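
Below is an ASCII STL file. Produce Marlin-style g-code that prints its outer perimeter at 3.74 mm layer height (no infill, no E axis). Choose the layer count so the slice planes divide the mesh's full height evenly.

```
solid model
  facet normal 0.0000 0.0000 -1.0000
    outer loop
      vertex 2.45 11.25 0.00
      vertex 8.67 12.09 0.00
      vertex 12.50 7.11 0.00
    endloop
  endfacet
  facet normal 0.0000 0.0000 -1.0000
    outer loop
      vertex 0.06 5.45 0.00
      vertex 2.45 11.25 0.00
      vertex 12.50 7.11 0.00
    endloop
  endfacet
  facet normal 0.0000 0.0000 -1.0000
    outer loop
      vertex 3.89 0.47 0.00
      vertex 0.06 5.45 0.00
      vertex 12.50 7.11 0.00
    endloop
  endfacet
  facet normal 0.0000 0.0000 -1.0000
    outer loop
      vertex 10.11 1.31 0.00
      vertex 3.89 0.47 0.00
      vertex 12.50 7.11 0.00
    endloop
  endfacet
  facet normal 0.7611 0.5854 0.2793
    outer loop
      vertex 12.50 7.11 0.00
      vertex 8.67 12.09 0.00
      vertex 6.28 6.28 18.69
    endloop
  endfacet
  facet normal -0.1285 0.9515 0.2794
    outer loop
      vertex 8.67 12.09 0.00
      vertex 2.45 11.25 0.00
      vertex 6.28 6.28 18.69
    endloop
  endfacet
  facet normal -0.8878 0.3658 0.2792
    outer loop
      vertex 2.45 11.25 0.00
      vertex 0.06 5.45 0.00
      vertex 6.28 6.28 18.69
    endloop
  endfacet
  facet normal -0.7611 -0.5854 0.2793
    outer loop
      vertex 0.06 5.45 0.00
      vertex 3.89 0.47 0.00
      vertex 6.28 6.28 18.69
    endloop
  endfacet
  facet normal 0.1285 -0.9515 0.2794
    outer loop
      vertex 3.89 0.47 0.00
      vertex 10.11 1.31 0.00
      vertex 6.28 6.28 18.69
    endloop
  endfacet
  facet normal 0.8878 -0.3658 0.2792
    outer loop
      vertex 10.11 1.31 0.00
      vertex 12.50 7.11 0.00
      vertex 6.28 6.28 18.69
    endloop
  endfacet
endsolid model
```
; perimeter-only toolpath
G21 ; units = mm
G90 ; absolute positioning
G28 ; home
; layer 1
G0 Z3.74
G0 X11.26 Y6.94
G1 X8.19 Y10.93
G1 X3.22 Y10.26
G1 X1.30 Y5.62
G1 X4.37 Y1.63
G1 X9.34 Y2.30
G1 X11.26 Y6.94
; layer 2
G0 Z7.48
G0 X10.01 Y6.78
G1 X7.71 Y9.77
G1 X3.98 Y9.26
G1 X2.55 Y5.78
G1 X4.85 Y2.79
G1 X8.58 Y3.30
G1 X10.01 Y6.78
; layer 3
G0 Z11.21
G0 X8.77 Y6.61
G1 X7.24 Y8.60
G1 X4.75 Y8.27
G1 X3.79 Y5.95
G1 X5.32 Y3.96
G1 X7.81 Y4.29
G1 X8.77 Y6.61
; layer 4
G0 Z14.95
G0 X7.52 Y6.45
G1 X6.76 Y7.44
G1 X5.51 Y7.27
G1 X5.04 Y6.11
G1 X5.80 Y5.12
G1 X7.05 Y5.29
G1 X7.52 Y6.45
M2 ; end

The solid is a regular 6-sided pyramid, base circumscribed radius ≈ 6.28 mm, apex at z ≈ 18.7 mm. Slicing at Δz = 3.74 mm — 5 equal slices spanning the solid's height, so layer i sits at z = i·h/5 — gives 4 non-empty perimeters. Each is a 6-segment closed polygon; G0 lifts to the layer z and rapids to the start vertex, then G1 traces the edges. The cross-section shrinks linearly with z (the slice at the apex is degenerate and omitted).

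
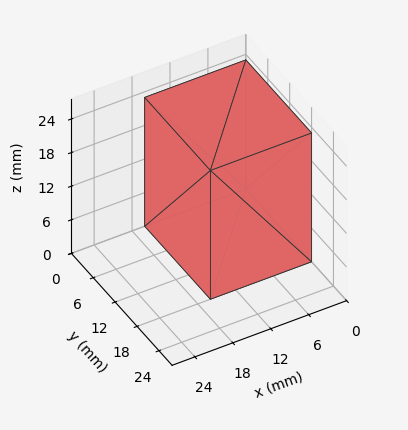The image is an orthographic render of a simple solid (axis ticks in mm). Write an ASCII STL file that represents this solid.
Reading the render: the shape is a rectangular box, roughly 16 × 18 mm footprint and 23 mm tall (dimensions read to the nearest mm from the axis ticks). For the STL, each face is triangulated and given an outward normal.

solid part
  facet normal 0.0000 0.0000 -1.0000
    outer loop
      vertex 16.000 18.000 0.000
      vertex 16.000 0.000 0.000
      vertex 0.000 0.000 0.000
    endloop
  endfacet
  facet normal 0.0000 0.0000 -1.0000
    outer loop
      vertex 0.000 18.000 0.000
      vertex 16.000 18.000 0.000
      vertex 0.000 0.000 0.000
    endloop
  endfacet
  facet normal 0.0000 0.0000 1.0000
    outer loop
      vertex 0.000 0.000 23.000
      vertex 16.000 0.000 23.000
      vertex 16.000 18.000 23.000
    endloop
  endfacet
  facet normal 0.0000 0.0000 1.0000
    outer loop
      vertex 0.000 0.000 23.000
      vertex 16.000 18.000 23.000
      vertex 0.000 18.000 23.000
    endloop
  endfacet
  facet normal 0.0000 -1.0000 0.0000
    outer loop
      vertex 0.000 0.000 0.000
      vertex 16.000 0.000 0.000
      vertex 16.000 0.000 23.000
    endloop
  endfacet
  facet normal 0.0000 -1.0000 0.0000
    outer loop
      vertex 0.000 0.000 0.000
      vertex 16.000 0.000 23.000
      vertex 0.000 0.000 23.000
    endloop
  endfacet
  facet normal 0.0000 1.0000 0.0000
    outer loop
      vertex 16.000 18.000 23.000
      vertex 16.000 18.000 0.000
      vertex 0.000 18.000 0.000
    endloop
  endfacet
  facet normal 0.0000 1.0000 0.0000
    outer loop
      vertex 0.000 18.000 23.000
      vertex 16.000 18.000 23.000
      vertex 0.000 18.000 0.000
    endloop
  endfacet
  facet normal -1.0000 0.0000 0.0000
    outer loop
      vertex 0.000 18.000 23.000
      vertex 0.000 18.000 0.000
      vertex 0.000 0.000 0.000
    endloop
  endfacet
  facet normal -1.0000 0.0000 0.0000
    outer loop
      vertex 0.000 0.000 23.000
      vertex 0.000 18.000 23.000
      vertex 0.000 0.000 0.000
    endloop
  endfacet
  facet normal 1.0000 0.0000 0.0000
    outer loop
      vertex 16.000 0.000 0.000
      vertex 16.000 18.000 0.000
      vertex 16.000 18.000 23.000
    endloop
  endfacet
  facet normal 1.0000 0.0000 0.0000
    outer loop
      vertex 16.000 0.000 0.000
      vertex 16.000 18.000 23.000
      vertex 16.000 0.000 23.000
    endloop
  endfacet
endsolid part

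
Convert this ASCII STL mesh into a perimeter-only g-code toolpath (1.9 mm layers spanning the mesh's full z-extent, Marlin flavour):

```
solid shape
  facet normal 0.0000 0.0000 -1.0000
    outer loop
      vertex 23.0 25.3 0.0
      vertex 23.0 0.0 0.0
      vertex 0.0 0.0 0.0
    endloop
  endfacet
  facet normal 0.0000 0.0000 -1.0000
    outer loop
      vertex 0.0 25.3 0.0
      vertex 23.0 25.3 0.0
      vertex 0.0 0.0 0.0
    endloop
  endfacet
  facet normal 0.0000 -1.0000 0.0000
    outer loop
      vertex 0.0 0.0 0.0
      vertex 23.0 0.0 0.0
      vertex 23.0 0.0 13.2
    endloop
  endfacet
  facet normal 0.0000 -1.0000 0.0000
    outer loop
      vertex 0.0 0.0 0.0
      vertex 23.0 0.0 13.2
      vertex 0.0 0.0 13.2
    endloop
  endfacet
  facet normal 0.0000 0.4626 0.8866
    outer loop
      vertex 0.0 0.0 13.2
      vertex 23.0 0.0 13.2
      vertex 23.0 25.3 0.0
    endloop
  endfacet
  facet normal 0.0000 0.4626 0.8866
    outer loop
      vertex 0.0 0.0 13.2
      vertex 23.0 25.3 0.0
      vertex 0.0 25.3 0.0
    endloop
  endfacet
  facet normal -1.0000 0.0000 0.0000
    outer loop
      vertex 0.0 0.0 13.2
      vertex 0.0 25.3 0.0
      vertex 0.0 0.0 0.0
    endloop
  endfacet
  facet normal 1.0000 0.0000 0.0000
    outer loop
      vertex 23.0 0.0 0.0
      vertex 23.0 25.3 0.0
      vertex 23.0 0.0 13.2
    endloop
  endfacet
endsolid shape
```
; perimeter-only toolpath
G21 ; units = mm
G90 ; absolute positioning
G28 ; home
; layer 1
G0 Z1.9
G0 X0.0 Y0.0
G1 X23.0 Y0.0
G1 X23.0 Y21.7
G1 X0.0 Y21.7
G1 X0.0 Y0.0
; layer 2
G0 Z3.8
G0 X0.0 Y0.0
G1 X23.0 Y0.0
G1 X23.0 Y18.1
G1 X0.0 Y18.1
G1 X0.0 Y0.0
; layer 3
G0 Z5.7
G0 X0.0 Y0.0
G1 X23.0 Y0.0
G1 X23.0 Y14.5
G1 X0.0 Y14.5
G1 X0.0 Y0.0
; layer 4
G0 Z7.5
G0 X0.0 Y0.0
G1 X23.0 Y0.0
G1 X23.0 Y10.8
G1 X0.0 Y10.8
G1 X0.0 Y0.0
; layer 5
G0 Z9.4
G0 X0.0 Y0.0
G1 X23.0 Y0.0
G1 X23.0 Y7.2
G1 X0.0 Y7.2
G1 X0.0 Y0.0
; layer 6
G0 Z11.3
G0 X0.0 Y0.0
G1 X23.0 Y0.0
G1 X23.0 Y3.6
G1 X0.0 Y3.6
G1 X0.0 Y0.0
M2 ; end

The solid is a wedge (ramp): 23 × 25.3 mm base, rising to 13.2 mm along the y=0 edge and sloping linearly to z=0 at y=25.3. Slicing at Δz = 1.9 mm — 7 equal slices spanning the solid's height, so layer i sits at z = i·h/7 — gives 6 non-empty perimeters. Each is a 4-segment closed polygon; G0 lifts to the layer z and rapids to the start vertex, then G1 traces the edges. The cross-section shrinks linearly with z (the slice at the apex is degenerate and omitted).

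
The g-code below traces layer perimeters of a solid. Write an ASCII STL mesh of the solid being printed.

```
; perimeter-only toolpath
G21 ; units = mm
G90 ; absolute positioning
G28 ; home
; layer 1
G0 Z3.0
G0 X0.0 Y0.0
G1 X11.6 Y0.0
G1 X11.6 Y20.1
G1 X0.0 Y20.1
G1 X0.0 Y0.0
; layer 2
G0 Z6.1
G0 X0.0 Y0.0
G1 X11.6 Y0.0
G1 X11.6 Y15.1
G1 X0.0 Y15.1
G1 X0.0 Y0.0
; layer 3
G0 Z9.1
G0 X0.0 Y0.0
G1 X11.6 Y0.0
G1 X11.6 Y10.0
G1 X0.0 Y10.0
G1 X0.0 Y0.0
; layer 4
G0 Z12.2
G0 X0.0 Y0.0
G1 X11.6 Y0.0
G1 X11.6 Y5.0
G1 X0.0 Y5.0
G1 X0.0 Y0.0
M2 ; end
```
solid part
  facet normal 0.0000 0.0000 -1.0000
    outer loop
      vertex 11.6 25.1 0.0
      vertex 11.6 0.0 0.0
      vertex 0.0 0.0 0.0
    endloop
  endfacet
  facet normal 0.0000 0.0000 -1.0000
    outer loop
      vertex 0.0 25.1 0.0
      vertex 11.6 25.1 0.0
      vertex 0.0 0.0 0.0
    endloop
  endfacet
  facet normal 0.0000 -1.0000 0.0000
    outer loop
      vertex 0.0 0.0 0.0
      vertex 11.6 0.0 0.0
      vertex 11.6 0.0 15.2
    endloop
  endfacet
  facet normal 0.0000 -1.0000 0.0000
    outer loop
      vertex 0.0 0.0 0.0
      vertex 11.6 0.0 15.2
      vertex 0.0 0.0 15.2
    endloop
  endfacet
  facet normal 0.0000 0.5180 0.8554
    outer loop
      vertex 0.0 0.0 15.2
      vertex 11.6 0.0 15.2
      vertex 11.6 25.1 0.0
    endloop
  endfacet
  facet normal 0.0000 0.5180 0.8554
    outer loop
      vertex 0.0 0.0 15.2
      vertex 11.6 25.1 0.0
      vertex 0.0 25.1 0.0
    endloop
  endfacet
  facet normal -1.0000 0.0000 0.0000
    outer loop
      vertex 0.0 0.0 15.2
      vertex 0.0 25.1 0.0
      vertex 0.0 0.0 0.0
    endloop
  endfacet
  facet normal 1.0000 0.0000 0.0000
    outer loop
      vertex 11.6 0.0 0.0
      vertex 11.6 25.1 0.0
      vertex 11.6 0.0 15.2
    endloop
  endfacet
endsolid part

The G0 Z moves step by Δz≈3.0 mm. The G1 loops shrink linearly with z, so the solid tapers from its base footprint up to z≈15.2. Closing with a flat bottom cap and the tapered top and triangulating gives 8 facets — a wedge (ramp): 11.6 × 25.1 mm base, rising to 15.2 mm along the y=0 edge and sloping linearly to z=0 at y=25.1.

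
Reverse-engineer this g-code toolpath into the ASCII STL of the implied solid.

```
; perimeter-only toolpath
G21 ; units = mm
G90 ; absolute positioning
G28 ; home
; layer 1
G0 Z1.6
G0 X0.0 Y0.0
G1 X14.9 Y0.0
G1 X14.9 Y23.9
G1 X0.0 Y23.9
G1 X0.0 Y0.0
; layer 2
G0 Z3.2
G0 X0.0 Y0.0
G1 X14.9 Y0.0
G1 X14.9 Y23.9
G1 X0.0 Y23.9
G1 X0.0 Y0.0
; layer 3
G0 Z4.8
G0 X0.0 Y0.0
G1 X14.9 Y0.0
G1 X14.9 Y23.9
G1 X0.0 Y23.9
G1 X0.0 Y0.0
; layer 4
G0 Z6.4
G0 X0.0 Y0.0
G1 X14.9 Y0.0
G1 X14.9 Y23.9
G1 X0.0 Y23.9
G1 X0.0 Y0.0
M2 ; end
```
solid part
  facet normal 0.0000 0.0000 -1.0000
    outer loop
      vertex 14.9 23.9 0.0
      vertex 14.9 0.0 0.0
      vertex 0.0 0.0 0.0
    endloop
  endfacet
  facet normal 0.0000 0.0000 -1.0000
    outer loop
      vertex 0.0 23.9 0.0
      vertex 14.9 23.9 0.0
      vertex 0.0 0.0 0.0
    endloop
  endfacet
  facet normal 0.0000 0.0000 1.0000
    outer loop
      vertex 0.0 0.0 6.4
      vertex 14.9 0.0 6.4
      vertex 14.9 23.9 6.4
    endloop
  endfacet
  facet normal 0.0000 0.0000 1.0000
    outer loop
      vertex 0.0 0.0 6.4
      vertex 14.9 23.9 6.4
      vertex 0.0 23.9 6.4
    endloop
  endfacet
  facet normal 0.0000 -1.0000 0.0000
    outer loop
      vertex 0.0 0.0 0.0
      vertex 14.9 0.0 0.0
      vertex 14.9 0.0 6.4
    endloop
  endfacet
  facet normal 0.0000 -1.0000 0.0000
    outer loop
      vertex 0.0 0.0 0.0
      vertex 14.9 0.0 6.4
      vertex 0.0 0.0 6.4
    endloop
  endfacet
  facet normal 0.0000 1.0000 0.0000
    outer loop
      vertex 14.9 23.9 6.4
      vertex 14.9 23.9 0.0
      vertex 0.0 23.9 0.0
    endloop
  endfacet
  facet normal 0.0000 1.0000 0.0000
    outer loop
      vertex 0.0 23.9 6.4
      vertex 14.9 23.9 6.4
      vertex 0.0 23.9 0.0
    endloop
  endfacet
  facet normal -1.0000 0.0000 0.0000
    outer loop
      vertex 0.0 23.9 6.4
      vertex 0.0 23.9 0.0
      vertex 0.0 0.0 0.0
    endloop
  endfacet
  facet normal -1.0000 0.0000 0.0000
    outer loop
      vertex 0.0 0.0 6.4
      vertex 0.0 23.9 6.4
      vertex 0.0 0.0 0.0
    endloop
  endfacet
  facet normal 1.0000 0.0000 0.0000
    outer loop
      vertex 14.9 0.0 0.0
      vertex 14.9 23.9 0.0
      vertex 14.9 23.9 6.4
    endloop
  endfacet
  facet normal 1.0000 0.0000 0.0000
    outer loop
      vertex 14.9 0.0 0.0
      vertex 14.9 23.9 6.4
      vertex 14.9 0.0 6.4
    endloop
  endfacet
endsolid part

The G0 Z moves step by Δz≈1.6 mm. Every layer's G1 loop is the same polygon, so the solid is a straight extrusion of it from z=0 to z≈6.4. Closing with flat bottom and top caps and triangulating gives 12 facets — a rectangular box, roughly 14.9 × 23.9 mm footprint and 6.4 mm tall.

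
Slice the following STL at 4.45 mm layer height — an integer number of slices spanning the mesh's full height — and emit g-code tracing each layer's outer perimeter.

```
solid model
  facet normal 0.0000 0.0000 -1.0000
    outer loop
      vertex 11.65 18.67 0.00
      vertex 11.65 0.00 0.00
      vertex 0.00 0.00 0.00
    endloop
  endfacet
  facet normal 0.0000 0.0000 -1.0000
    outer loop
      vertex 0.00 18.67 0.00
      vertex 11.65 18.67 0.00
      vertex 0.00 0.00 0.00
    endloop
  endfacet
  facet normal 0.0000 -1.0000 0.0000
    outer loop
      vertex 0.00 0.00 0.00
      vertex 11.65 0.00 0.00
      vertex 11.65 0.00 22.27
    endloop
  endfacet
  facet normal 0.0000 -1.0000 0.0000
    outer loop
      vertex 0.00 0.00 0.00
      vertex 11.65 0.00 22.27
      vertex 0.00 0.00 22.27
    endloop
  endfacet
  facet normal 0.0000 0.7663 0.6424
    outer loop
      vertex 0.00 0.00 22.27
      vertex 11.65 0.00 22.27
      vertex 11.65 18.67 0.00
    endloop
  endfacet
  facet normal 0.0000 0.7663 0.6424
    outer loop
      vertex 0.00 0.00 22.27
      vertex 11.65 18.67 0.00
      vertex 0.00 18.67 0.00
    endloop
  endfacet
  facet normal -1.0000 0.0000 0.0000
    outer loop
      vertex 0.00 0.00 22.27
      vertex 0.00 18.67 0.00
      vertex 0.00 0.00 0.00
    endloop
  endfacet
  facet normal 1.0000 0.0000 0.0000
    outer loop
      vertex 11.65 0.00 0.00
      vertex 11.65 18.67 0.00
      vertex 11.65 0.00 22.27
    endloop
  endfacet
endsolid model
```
; perimeter-only toolpath
G21 ; units = mm
G90 ; absolute positioning
G28 ; home
; layer 1
G0 Z4.45
G0 X0.00 Y0.00
G1 X11.65 Y0.00
G1 X11.65 Y14.94
G1 X0.00 Y14.94
G1 X0.00 Y0.00
; layer 2
G0 Z8.91
G0 X0.00 Y0.00
G1 X11.65 Y0.00
G1 X11.65 Y11.20
G1 X0.00 Y11.20
G1 X0.00 Y0.00
; layer 3
G0 Z13.36
G0 X0.00 Y0.00
G1 X11.65 Y0.00
G1 X11.65 Y7.47
G1 X0.00 Y7.47
G1 X0.00 Y0.00
; layer 4
G0 Z17.82
G0 X0.00 Y0.00
G1 X11.65 Y0.00
G1 X11.65 Y3.73
G1 X0.00 Y3.73
G1 X0.00 Y0.00
M2 ; end

The solid is a wedge (ramp): 11.7 × 18.7 mm base, rising to 22.3 mm along the y=0 edge and sloping linearly to z=0 at y=18.7. Slicing at Δz = 4.45 mm — 5 equal slices spanning the solid's height, so layer i sits at z = i·h/5 — gives 4 non-empty perimeters. Each is a 4-segment closed polygon; G0 lifts to the layer z and rapids to the start vertex, then G1 traces the edges. The cross-section shrinks linearly with z (the slice at the apex is degenerate and omitted).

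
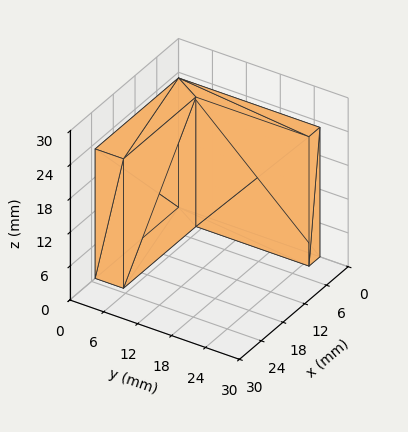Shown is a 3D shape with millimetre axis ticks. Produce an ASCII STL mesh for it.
Reading the render: the shape is an L-shaped prism: outer 23 × 25 mm, arm thicknesses ≈ 5 mm (horizontal) and 3 mm (vertical), extruded 23 mm in z (dimensions read to the nearest mm from the axis ticks). For the STL, each face is triangulated and given an outward normal.

solid part
  facet normal 0.0000 0.0000 -1.0000
    outer loop
      vertex 23.00 5.00 0.00
      vertex 23.00 0.00 0.00
      vertex 0.00 0.00 0.00
    endloop
  endfacet
  facet normal 0.0000 0.0000 -1.0000
    outer loop
      vertex 3.00 5.00 0.00
      vertex 23.00 5.00 0.00
      vertex 0.00 0.00 0.00
    endloop
  endfacet
  facet normal 0.0000 0.0000 -1.0000
    outer loop
      vertex 3.00 25.00 0.00
      vertex 3.00 5.00 0.00
      vertex 0.00 0.00 0.00
    endloop
  endfacet
  facet normal 0.0000 0.0000 -1.0000
    outer loop
      vertex 0.00 25.00 0.00
      vertex 3.00 25.00 0.00
      vertex 0.00 0.00 0.00
    endloop
  endfacet
  facet normal 0.0000 0.0000 1.0000
    outer loop
      vertex 0.00 0.00 23.00
      vertex 23.00 0.00 23.00
      vertex 23.00 5.00 23.00
    endloop
  endfacet
  facet normal 0.0000 0.0000 1.0000
    outer loop
      vertex 0.00 0.00 23.00
      vertex 23.00 5.00 23.00
      vertex 3.00 5.00 23.00
    endloop
  endfacet
  facet normal 0.0000 0.0000 1.0000
    outer loop
      vertex 0.00 0.00 23.00
      vertex 3.00 5.00 23.00
      vertex 3.00 25.00 23.00
    endloop
  endfacet
  facet normal 0.0000 0.0000 1.0000
    outer loop
      vertex 0.00 0.00 23.00
      vertex 3.00 25.00 23.00
      vertex 0.00 25.00 23.00
    endloop
  endfacet
  facet normal 0.0000 -1.0000 0.0000
    outer loop
      vertex 0.00 0.00 0.00
      vertex 23.00 0.00 0.00
      vertex 23.00 0.00 23.00
    endloop
  endfacet
  facet normal 0.0000 -1.0000 0.0000
    outer loop
      vertex 0.00 0.00 0.00
      vertex 23.00 0.00 23.00
      vertex 0.00 0.00 23.00
    endloop
  endfacet
  facet normal 1.0000 0.0000 0.0000
    outer loop
      vertex 23.00 0.00 0.00
      vertex 23.00 5.00 0.00
      vertex 23.00 5.00 23.00
    endloop
  endfacet
  facet normal 1.0000 0.0000 0.0000
    outer loop
      vertex 23.00 0.00 0.00
      vertex 23.00 5.00 23.00
      vertex 23.00 0.00 23.00
    endloop
  endfacet
  facet normal 0.0000 1.0000 0.0000
    outer loop
      vertex 23.00 5.00 0.00
      vertex 3.00 5.00 0.00
      vertex 3.00 5.00 23.00
    endloop
  endfacet
  facet normal 0.0000 1.0000 0.0000
    outer loop
      vertex 23.00 5.00 0.00
      vertex 3.00 5.00 23.00
      vertex 23.00 5.00 23.00
    endloop
  endfacet
  facet normal 1.0000 0.0000 0.0000
    outer loop
      vertex 3.00 5.00 0.00
      vertex 3.00 25.00 0.00
      vertex 3.00 25.00 23.00
    endloop
  endfacet
  facet normal 1.0000 0.0000 0.0000
    outer loop
      vertex 3.00 5.00 0.00
      vertex 3.00 25.00 23.00
      vertex 3.00 5.00 23.00
    endloop
  endfacet
  facet normal 0.0000 1.0000 0.0000
    outer loop
      vertex 3.00 25.00 0.00
      vertex 0.00 25.00 0.00
      vertex 0.00 25.00 23.00
    endloop
  endfacet
  facet normal 0.0000 1.0000 0.0000
    outer loop
      vertex 3.00 25.00 0.00
      vertex 0.00 25.00 23.00
      vertex 3.00 25.00 23.00
    endloop
  endfacet
  facet normal -1.0000 0.0000 0.0000
    outer loop
      vertex 0.00 25.00 0.00
      vertex 0.00 0.00 0.00
      vertex 0.00 0.00 23.00
    endloop
  endfacet
  facet normal -1.0000 0.0000 0.0000
    outer loop
      vertex 0.00 25.00 0.00
      vertex 0.00 0.00 23.00
      vertex 0.00 25.00 23.00
    endloop
  endfacet
endsolid part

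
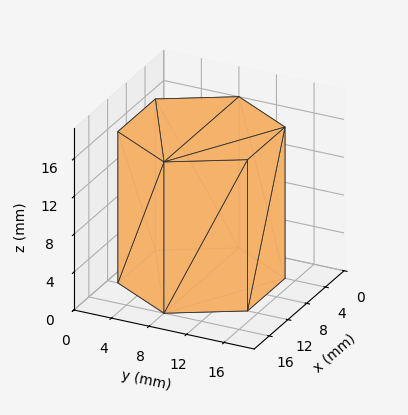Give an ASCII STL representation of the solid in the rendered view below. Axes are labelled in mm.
Reading the render: the shape is a regular 6-sided prism (a cylinder approximated with 6 flat sides), circumscribed radius ≈ 8 mm, height ≈ 16 mm (dimensions read to the nearest mm from the axis ticks). For the STL, each face is triangulated and given an outward normal.

solid part
  facet normal 0.0000 0.0000 -1.0000
    outer loop
      vertex 4.0 14.9 0.0
      vertex 12.0 14.9 0.0
      vertex 16.0 8.0 0.0
    endloop
  endfacet
  facet normal 0.0000 0.0000 -1.0000
    outer loop
      vertex 0.0 8.0 0.0
      vertex 4.0 14.9 0.0
      vertex 16.0 8.0 0.0
    endloop
  endfacet
  facet normal 0.0000 0.0000 -1.0000
    outer loop
      vertex 4.0 1.1 0.0
      vertex 0.0 8.0 0.0
      vertex 16.0 8.0 0.0
    endloop
  endfacet
  facet normal 0.0000 0.0000 -1.0000
    outer loop
      vertex 12.0 1.1 0.0
      vertex 4.0 1.1 0.0
      vertex 16.0 8.0 0.0
    endloop
  endfacet
  facet normal 0.0000 0.0000 1.0000
    outer loop
      vertex 16.0 8.0 16.0
      vertex 12.0 14.9 16.0
      vertex 4.0 14.9 16.0
    endloop
  endfacet
  facet normal 0.0000 0.0000 1.0000
    outer loop
      vertex 16.0 8.0 16.0
      vertex 4.0 14.9 16.0
      vertex 0.0 8.0 16.0
    endloop
  endfacet
  facet normal 0.0000 0.0000 1.0000
    outer loop
      vertex 16.0 8.0 16.0
      vertex 0.0 8.0 16.0
      vertex 4.0 1.1 16.0
    endloop
  endfacet
  facet normal 0.0000 0.0000 1.0000
    outer loop
      vertex 16.0 8.0 16.0
      vertex 4.0 1.1 16.0
      vertex 12.0 1.1 16.0
    endloop
  endfacet
  facet normal 0.8651 0.5015 0.0000
    outer loop
      vertex 16.0 8.0 0.0
      vertex 12.0 14.9 0.0
      vertex 12.0 14.9 16.0
    endloop
  endfacet
  facet normal 0.8651 0.5015 0.0000
    outer loop
      vertex 16.0 8.0 0.0
      vertex 12.0 14.9 16.0
      vertex 16.0 8.0 16.0
    endloop
  endfacet
  facet normal 0.0000 1.0000 0.0000
    outer loop
      vertex 12.0 14.9 0.0
      vertex 4.0 14.9 0.0
      vertex 4.0 14.9 16.0
    endloop
  endfacet
  facet normal 0.0000 1.0000 0.0000
    outer loop
      vertex 12.0 14.9 0.0
      vertex 4.0 14.9 16.0
      vertex 12.0 14.9 16.0
    endloop
  endfacet
  facet normal -0.8651 0.5015 0.0000
    outer loop
      vertex 4.0 14.9 0.0
      vertex 0.0 8.0 0.0
      vertex 0.0 8.0 16.0
    endloop
  endfacet
  facet normal -0.8651 0.5015 0.0000
    outer loop
      vertex 4.0 14.9 0.0
      vertex 0.0 8.0 16.0
      vertex 4.0 14.9 16.0
    endloop
  endfacet
  facet normal -0.8651 -0.5015 0.0000
    outer loop
      vertex 0.0 8.0 0.0
      vertex 4.0 1.1 0.0
      vertex 4.0 1.1 16.0
    endloop
  endfacet
  facet normal -0.8651 -0.5015 0.0000
    outer loop
      vertex 0.0 8.0 0.0
      vertex 4.0 1.1 16.0
      vertex 0.0 8.0 16.0
    endloop
  endfacet
  facet normal 0.0000 -1.0000 0.0000
    outer loop
      vertex 4.0 1.1 0.0
      vertex 12.0 1.1 0.0
      vertex 12.0 1.1 16.0
    endloop
  endfacet
  facet normal 0.0000 -1.0000 0.0000
    outer loop
      vertex 4.0 1.1 0.0
      vertex 12.0 1.1 16.0
      vertex 4.0 1.1 16.0
    endloop
  endfacet
  facet normal 0.8651 -0.5015 0.0000
    outer loop
      vertex 12.0 1.1 0.0
      vertex 16.0 8.0 0.0
      vertex 16.0 8.0 16.0
    endloop
  endfacet
  facet normal 0.8651 -0.5015 0.0000
    outer loop
      vertex 12.0 1.1 0.0
      vertex 16.0 8.0 16.0
      vertex 12.0 1.1 16.0
    endloop
  endfacet
endsolid part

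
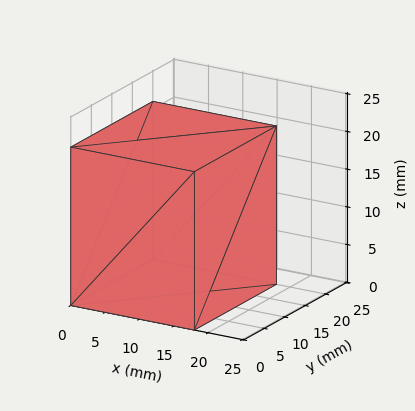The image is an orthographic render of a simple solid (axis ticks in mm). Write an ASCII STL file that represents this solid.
Reading the render: the shape is a rectangular box, roughly 18 × 20 mm footprint and 21 mm tall (dimensions read to the nearest mm from the axis ticks). For the STL, each face is triangulated and given an outward normal.

solid part
  facet normal 0.0000 0.0000 -1.0000
    outer loop
      vertex 18.00 20.00 0.00
      vertex 18.00 0.00 0.00
      vertex 0.00 0.00 0.00
    endloop
  endfacet
  facet normal 0.0000 0.0000 -1.0000
    outer loop
      vertex 0.00 20.00 0.00
      vertex 18.00 20.00 0.00
      vertex 0.00 0.00 0.00
    endloop
  endfacet
  facet normal 0.0000 0.0000 1.0000
    outer loop
      vertex 0.00 0.00 21.00
      vertex 18.00 0.00 21.00
      vertex 18.00 20.00 21.00
    endloop
  endfacet
  facet normal 0.0000 0.0000 1.0000
    outer loop
      vertex 0.00 0.00 21.00
      vertex 18.00 20.00 21.00
      vertex 0.00 20.00 21.00
    endloop
  endfacet
  facet normal 0.0000 -1.0000 0.0000
    outer loop
      vertex 0.00 0.00 0.00
      vertex 18.00 0.00 0.00
      vertex 18.00 0.00 21.00
    endloop
  endfacet
  facet normal 0.0000 -1.0000 0.0000
    outer loop
      vertex 0.00 0.00 0.00
      vertex 18.00 0.00 21.00
      vertex 0.00 0.00 21.00
    endloop
  endfacet
  facet normal 0.0000 1.0000 0.0000
    outer loop
      vertex 18.00 20.00 21.00
      vertex 18.00 20.00 0.00
      vertex 0.00 20.00 0.00
    endloop
  endfacet
  facet normal 0.0000 1.0000 0.0000
    outer loop
      vertex 0.00 20.00 21.00
      vertex 18.00 20.00 21.00
      vertex 0.00 20.00 0.00
    endloop
  endfacet
  facet normal -1.0000 0.0000 0.0000
    outer loop
      vertex 0.00 20.00 21.00
      vertex 0.00 20.00 0.00
      vertex 0.00 0.00 0.00
    endloop
  endfacet
  facet normal -1.0000 0.0000 0.0000
    outer loop
      vertex 0.00 0.00 21.00
      vertex 0.00 20.00 21.00
      vertex 0.00 0.00 0.00
    endloop
  endfacet
  facet normal 1.0000 0.0000 0.0000
    outer loop
      vertex 18.00 0.00 0.00
      vertex 18.00 20.00 0.00
      vertex 18.00 20.00 21.00
    endloop
  endfacet
  facet normal 1.0000 0.0000 0.0000
    outer loop
      vertex 18.00 0.00 0.00
      vertex 18.00 20.00 21.00
      vertex 18.00 0.00 21.00
    endloop
  endfacet
endsolid part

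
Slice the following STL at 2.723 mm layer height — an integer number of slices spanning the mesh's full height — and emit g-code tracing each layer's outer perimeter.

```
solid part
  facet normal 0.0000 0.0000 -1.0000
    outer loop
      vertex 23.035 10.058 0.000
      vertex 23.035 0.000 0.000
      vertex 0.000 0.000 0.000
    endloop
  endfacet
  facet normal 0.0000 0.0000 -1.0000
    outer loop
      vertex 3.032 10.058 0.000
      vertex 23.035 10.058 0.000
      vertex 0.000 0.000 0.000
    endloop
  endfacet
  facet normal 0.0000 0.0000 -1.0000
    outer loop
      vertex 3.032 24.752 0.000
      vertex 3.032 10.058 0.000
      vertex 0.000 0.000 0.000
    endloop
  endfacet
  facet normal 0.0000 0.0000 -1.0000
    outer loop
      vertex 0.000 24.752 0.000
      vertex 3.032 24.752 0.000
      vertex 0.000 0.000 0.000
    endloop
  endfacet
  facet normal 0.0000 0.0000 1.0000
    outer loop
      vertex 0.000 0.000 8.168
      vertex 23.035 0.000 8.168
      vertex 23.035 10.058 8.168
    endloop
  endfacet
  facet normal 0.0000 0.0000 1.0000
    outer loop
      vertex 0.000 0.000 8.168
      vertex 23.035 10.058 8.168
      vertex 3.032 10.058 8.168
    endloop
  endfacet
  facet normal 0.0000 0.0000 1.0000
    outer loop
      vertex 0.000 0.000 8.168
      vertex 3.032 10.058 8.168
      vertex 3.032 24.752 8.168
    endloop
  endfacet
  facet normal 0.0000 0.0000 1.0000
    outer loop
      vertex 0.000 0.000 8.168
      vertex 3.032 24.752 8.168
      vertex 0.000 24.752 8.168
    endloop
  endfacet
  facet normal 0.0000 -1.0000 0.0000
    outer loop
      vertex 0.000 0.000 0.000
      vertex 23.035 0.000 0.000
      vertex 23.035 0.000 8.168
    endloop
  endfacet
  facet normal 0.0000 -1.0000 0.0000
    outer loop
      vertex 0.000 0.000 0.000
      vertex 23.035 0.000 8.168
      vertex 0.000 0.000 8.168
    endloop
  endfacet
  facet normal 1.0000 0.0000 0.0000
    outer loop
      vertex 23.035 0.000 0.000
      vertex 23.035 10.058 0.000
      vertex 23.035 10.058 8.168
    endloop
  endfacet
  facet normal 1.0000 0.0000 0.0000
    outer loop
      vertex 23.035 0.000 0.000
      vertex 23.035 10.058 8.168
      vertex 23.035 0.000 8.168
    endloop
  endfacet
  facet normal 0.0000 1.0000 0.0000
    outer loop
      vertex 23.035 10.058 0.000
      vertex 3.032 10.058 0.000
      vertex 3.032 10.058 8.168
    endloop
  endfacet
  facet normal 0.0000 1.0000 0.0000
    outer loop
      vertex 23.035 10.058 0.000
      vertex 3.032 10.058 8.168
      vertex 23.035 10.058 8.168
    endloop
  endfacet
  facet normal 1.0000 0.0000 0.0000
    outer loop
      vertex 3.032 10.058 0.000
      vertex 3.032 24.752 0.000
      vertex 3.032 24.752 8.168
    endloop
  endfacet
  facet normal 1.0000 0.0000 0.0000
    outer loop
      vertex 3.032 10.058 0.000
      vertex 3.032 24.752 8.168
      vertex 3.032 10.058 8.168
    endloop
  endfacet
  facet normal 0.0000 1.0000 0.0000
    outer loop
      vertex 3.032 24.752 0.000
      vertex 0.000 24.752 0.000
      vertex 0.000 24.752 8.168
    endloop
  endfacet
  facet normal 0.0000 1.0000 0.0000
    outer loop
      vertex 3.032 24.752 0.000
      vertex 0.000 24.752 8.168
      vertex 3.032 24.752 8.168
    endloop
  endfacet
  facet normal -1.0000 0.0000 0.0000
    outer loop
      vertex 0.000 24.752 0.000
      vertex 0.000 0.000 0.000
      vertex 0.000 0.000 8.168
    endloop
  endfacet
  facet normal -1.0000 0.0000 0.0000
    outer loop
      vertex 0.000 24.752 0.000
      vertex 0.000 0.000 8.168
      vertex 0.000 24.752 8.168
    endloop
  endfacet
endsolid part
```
; perimeter-only toolpath
G21 ; units = mm
G90 ; absolute positioning
G28 ; home
; layer 1
G0 Z2.723
G0 X0.000 Y0.000
G1 X23.035 Y0.000
G1 X23.035 Y10.058
G1 X3.032 Y10.058
G1 X3.032 Y24.752
G1 X0.000 Y24.752
G1 X0.000 Y0.000
; layer 2
G0 Z5.445
G0 X0.000 Y0.000
G1 X23.035 Y0.000
G1 X23.035 Y10.058
G1 X3.032 Y10.058
G1 X3.032 Y24.752
G1 X0.000 Y24.752
G1 X0.000 Y0.000
; layer 3
G0 Z8.168
G0 X0.000 Y0.000
G1 X23.035 Y0.000
G1 X23.035 Y10.058
G1 X3.032 Y10.058
G1 X3.032 Y24.752
G1 X0.000 Y24.752
G1 X0.000 Y0.000
M2 ; end

The solid is an L-shaped prism: outer 23 × 24.8 mm, arm thicknesses ≈ 10.1 mm (horizontal) and 3.03 mm (vertical), extruded 8.17 mm in z. Slicing at Δz = 2.723 mm — 3 equal slices spanning the solid's height, so layer i sits at z = i·h/3 — gives 3 non-empty perimeters. Each is a 6-segment closed polygon; G0 lifts to the layer z and rapids to the start vertex, then G1 traces the edges.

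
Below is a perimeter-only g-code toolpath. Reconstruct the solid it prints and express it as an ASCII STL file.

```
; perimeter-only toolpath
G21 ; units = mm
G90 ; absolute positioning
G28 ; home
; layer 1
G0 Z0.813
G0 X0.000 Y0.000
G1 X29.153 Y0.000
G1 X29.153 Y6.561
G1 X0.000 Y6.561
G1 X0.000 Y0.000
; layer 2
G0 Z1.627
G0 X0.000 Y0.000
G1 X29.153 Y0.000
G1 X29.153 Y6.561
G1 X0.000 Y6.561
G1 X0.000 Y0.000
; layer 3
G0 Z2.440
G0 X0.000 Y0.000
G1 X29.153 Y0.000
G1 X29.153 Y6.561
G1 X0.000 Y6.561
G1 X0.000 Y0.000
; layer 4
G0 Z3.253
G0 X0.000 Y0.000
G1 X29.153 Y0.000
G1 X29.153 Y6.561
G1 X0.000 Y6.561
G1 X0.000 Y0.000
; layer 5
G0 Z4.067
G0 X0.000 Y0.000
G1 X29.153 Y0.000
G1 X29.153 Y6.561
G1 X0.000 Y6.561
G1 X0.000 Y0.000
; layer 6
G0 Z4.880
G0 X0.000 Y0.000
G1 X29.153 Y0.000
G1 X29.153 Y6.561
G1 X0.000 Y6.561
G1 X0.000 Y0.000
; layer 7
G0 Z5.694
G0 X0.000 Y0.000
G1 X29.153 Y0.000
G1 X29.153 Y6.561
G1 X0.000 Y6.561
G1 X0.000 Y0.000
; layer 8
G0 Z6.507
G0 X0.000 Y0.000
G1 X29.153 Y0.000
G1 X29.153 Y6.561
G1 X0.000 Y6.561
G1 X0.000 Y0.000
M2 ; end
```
solid part
  facet normal 0.0000 0.0000 -1.0000
    outer loop
      vertex 29.153 6.561 0.000
      vertex 29.153 0.000 0.000
      vertex 0.000 0.000 0.000
    endloop
  endfacet
  facet normal 0.0000 0.0000 -1.0000
    outer loop
      vertex 0.000 6.561 0.000
      vertex 29.153 6.561 0.000
      vertex 0.000 0.000 0.000
    endloop
  endfacet
  facet normal 0.0000 0.0000 1.0000
    outer loop
      vertex 0.000 0.000 6.507
      vertex 29.153 0.000 6.507
      vertex 29.153 6.561 6.507
    endloop
  endfacet
  facet normal 0.0000 0.0000 1.0000
    outer loop
      vertex 0.000 0.000 6.507
      vertex 29.153 6.561 6.507
      vertex 0.000 6.561 6.507
    endloop
  endfacet
  facet normal 0.0000 -1.0000 0.0000
    outer loop
      vertex 0.000 0.000 0.000
      vertex 29.153 0.000 0.000
      vertex 29.153 0.000 6.507
    endloop
  endfacet
  facet normal 0.0000 -1.0000 0.0000
    outer loop
      vertex 0.000 0.000 0.000
      vertex 29.153 0.000 6.507
      vertex 0.000 0.000 6.507
    endloop
  endfacet
  facet normal 0.0000 1.0000 0.0000
    outer loop
      vertex 29.153 6.561 6.507
      vertex 29.153 6.561 0.000
      vertex 0.000 6.561 0.000
    endloop
  endfacet
  facet normal 0.0000 1.0000 0.0000
    outer loop
      vertex 0.000 6.561 6.507
      vertex 29.153 6.561 6.507
      vertex 0.000 6.561 0.000
    endloop
  endfacet
  facet normal -1.0000 0.0000 0.0000
    outer loop
      vertex 0.000 6.561 6.507
      vertex 0.000 6.561 0.000
      vertex 0.000 0.000 0.000
    endloop
  endfacet
  facet normal -1.0000 0.0000 0.0000
    outer loop
      vertex 0.000 0.000 6.507
      vertex 0.000 6.561 6.507
      vertex 0.000 0.000 0.000
    endloop
  endfacet
  facet normal 1.0000 0.0000 0.0000
    outer loop
      vertex 29.153 0.000 0.000
      vertex 29.153 6.561 0.000
      vertex 29.153 6.561 6.507
    endloop
  endfacet
  facet normal 1.0000 0.0000 0.0000
    outer loop
      vertex 29.153 0.000 0.000
      vertex 29.153 6.561 6.507
      vertex 29.153 0.000 6.507
    endloop
  endfacet
endsolid part

The G0 Z moves step by Δz≈0.813 mm. Every layer's G1 loop is the same polygon, so the solid is a straight extrusion of it from z=0 to z≈6.51. Closing with flat bottom and top caps and triangulating gives 12 facets — a rectangular box, roughly 29.2 × 6.56 mm footprint and 6.51 mm tall.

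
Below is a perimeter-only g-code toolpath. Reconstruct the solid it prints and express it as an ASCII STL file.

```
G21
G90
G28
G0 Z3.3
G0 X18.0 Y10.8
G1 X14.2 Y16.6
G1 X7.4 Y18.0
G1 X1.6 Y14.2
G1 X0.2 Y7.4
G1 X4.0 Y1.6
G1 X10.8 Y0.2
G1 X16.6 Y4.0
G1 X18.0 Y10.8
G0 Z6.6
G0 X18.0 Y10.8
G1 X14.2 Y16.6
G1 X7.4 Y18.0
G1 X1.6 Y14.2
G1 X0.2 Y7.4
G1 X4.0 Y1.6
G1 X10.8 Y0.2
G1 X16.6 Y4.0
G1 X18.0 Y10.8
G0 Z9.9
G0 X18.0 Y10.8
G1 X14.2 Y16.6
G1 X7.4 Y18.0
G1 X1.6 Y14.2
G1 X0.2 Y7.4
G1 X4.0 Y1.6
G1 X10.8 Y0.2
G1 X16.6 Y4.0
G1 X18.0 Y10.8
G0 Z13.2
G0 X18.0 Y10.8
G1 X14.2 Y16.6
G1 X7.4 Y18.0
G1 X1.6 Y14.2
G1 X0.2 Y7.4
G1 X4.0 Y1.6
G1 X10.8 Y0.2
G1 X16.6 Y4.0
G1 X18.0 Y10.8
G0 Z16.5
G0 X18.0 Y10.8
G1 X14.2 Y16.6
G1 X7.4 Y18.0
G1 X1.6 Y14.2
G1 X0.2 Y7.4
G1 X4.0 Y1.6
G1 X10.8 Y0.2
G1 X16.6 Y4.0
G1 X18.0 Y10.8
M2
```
solid part
  facet normal 0.0000 0.0000 -1.0000
    outer loop
      vertex 7.4 18.0 0.0
      vertex 14.2 16.6 0.0
      vertex 18.0 10.8 0.0
    endloop
  endfacet
  facet normal 0.0000 0.0000 -1.0000
    outer loop
      vertex 1.6 14.2 0.0
      vertex 7.4 18.0 0.0
      vertex 18.0 10.8 0.0
    endloop
  endfacet
  facet normal 0.0000 0.0000 -1.0000
    outer loop
      vertex 0.2 7.4 0.0
      vertex 1.6 14.2 0.0
      vertex 18.0 10.8 0.0
    endloop
  endfacet
  facet normal 0.0000 0.0000 -1.0000
    outer loop
      vertex 4.0 1.6 0.0
      vertex 0.2 7.4 0.0
      vertex 18.0 10.8 0.0
    endloop
  endfacet
  facet normal 0.0000 0.0000 -1.0000
    outer loop
      vertex 10.8 0.2 0.0
      vertex 4.0 1.6 0.0
      vertex 18.0 10.8 0.0
    endloop
  endfacet
  facet normal 0.0000 0.0000 -1.0000
    outer loop
      vertex 16.6 4.0 0.0
      vertex 10.8 0.2 0.0
      vertex 18.0 10.8 0.0
    endloop
  endfacet
  facet normal 0.0000 0.0000 1.0000
    outer loop
      vertex 18.0 10.8 16.5
      vertex 14.2 16.6 16.5
      vertex 7.4 18.0 16.5
    endloop
  endfacet
  facet normal 0.0000 0.0000 1.0000
    outer loop
      vertex 18.0 10.8 16.5
      vertex 7.4 18.0 16.5
      vertex 1.6 14.2 16.5
    endloop
  endfacet
  facet normal 0.0000 0.0000 1.0000
    outer loop
      vertex 18.0 10.8 16.5
      vertex 1.6 14.2 16.5
      vertex 0.2 7.4 16.5
    endloop
  endfacet
  facet normal 0.0000 0.0000 1.0000
    outer loop
      vertex 18.0 10.8 16.5
      vertex 0.2 7.4 16.5
      vertex 4.0 1.6 16.5
    endloop
  endfacet
  facet normal 0.0000 0.0000 1.0000
    outer loop
      vertex 18.0 10.8 16.5
      vertex 4.0 1.6 16.5
      vertex 10.8 0.2 16.5
    endloop
  endfacet
  facet normal 0.0000 0.0000 1.0000
    outer loop
      vertex 18.0 10.8 16.5
      vertex 10.8 0.2 16.5
      vertex 16.6 4.0 16.5
    endloop
  endfacet
  facet normal 0.8365 0.5480 0.0000
    outer loop
      vertex 18.0 10.8 0.0
      vertex 14.2 16.6 0.0
      vertex 14.2 16.6 16.5
    endloop
  endfacet
  facet normal 0.8365 0.5480 0.0000
    outer loop
      vertex 18.0 10.8 0.0
      vertex 14.2 16.6 16.5
      vertex 18.0 10.8 16.5
    endloop
  endfacet
  facet normal 0.2017 0.9795 0.0000
    outer loop
      vertex 14.2 16.6 0.0
      vertex 7.4 18.0 0.0
      vertex 7.4 18.0 16.5
    endloop
  endfacet
  facet normal 0.2017 0.9795 0.0000
    outer loop
      vertex 14.2 16.6 0.0
      vertex 7.4 18.0 16.5
      vertex 14.2 16.6 16.5
    endloop
  endfacet
  facet normal -0.5480 0.8365 0.0000
    outer loop
      vertex 7.4 18.0 0.0
      vertex 1.6 14.2 0.0
      vertex 1.6 14.2 16.5
    endloop
  endfacet
  facet normal -0.5480 0.8365 0.0000
    outer loop
      vertex 7.4 18.0 0.0
      vertex 1.6 14.2 16.5
      vertex 7.4 18.0 16.5
    endloop
  endfacet
  facet normal -0.9795 0.2017 0.0000
    outer loop
      vertex 1.6 14.2 0.0
      vertex 0.2 7.4 0.0
      vertex 0.2 7.4 16.5
    endloop
  endfacet
  facet normal -0.9795 0.2017 0.0000
    outer loop
      vertex 1.6 14.2 0.0
      vertex 0.2 7.4 16.5
      vertex 1.6 14.2 16.5
    endloop
  endfacet
  facet normal -0.8365 -0.5480 0.0000
    outer loop
      vertex 0.2 7.4 0.0
      vertex 4.0 1.6 0.0
      vertex 4.0 1.6 16.5
    endloop
  endfacet
  facet normal -0.8365 -0.5480 0.0000
    outer loop
      vertex 0.2 7.4 0.0
      vertex 4.0 1.6 16.5
      vertex 0.2 7.4 16.5
    endloop
  endfacet
  facet normal -0.2017 -0.9795 0.0000
    outer loop
      vertex 4.0 1.6 0.0
      vertex 10.8 0.2 0.0
      vertex 10.8 0.2 16.5
    endloop
  endfacet
  facet normal -0.2017 -0.9795 0.0000
    outer loop
      vertex 4.0 1.6 0.0
      vertex 10.8 0.2 16.5
      vertex 4.0 1.6 16.5
    endloop
  endfacet
  facet normal 0.5480 -0.8365 0.0000
    outer loop
      vertex 10.8 0.2 0.0
      vertex 16.6 4.0 0.0
      vertex 16.6 4.0 16.5
    endloop
  endfacet
  facet normal 0.5480 -0.8365 0.0000
    outer loop
      vertex 10.8 0.2 0.0
      vertex 16.6 4.0 16.5
      vertex 10.8 0.2 16.5
    endloop
  endfacet
  facet normal 0.9795 -0.2017 0.0000
    outer loop
      vertex 16.6 4.0 0.0
      vertex 18.0 10.8 0.0
      vertex 18.0 10.8 16.5
    endloop
  endfacet
  facet normal 0.9795 -0.2017 0.0000
    outer loop
      vertex 16.6 4.0 0.0
      vertex 18.0 10.8 16.5
      vertex 16.6 4.0 16.5
    endloop
  endfacet
endsolid part

The G0 Z moves step by Δz≈3.3 mm. Every layer's G1 loop is the same polygon, so the solid is a straight extrusion of it from z=0 to z≈16.5. Closing with flat bottom and top caps and triangulating gives 28 facets — a regular 8-sided prism (a cylinder approximated with 8 flat sides), circumscribed radius ≈ 9.1 mm, height ≈ 16.5 mm.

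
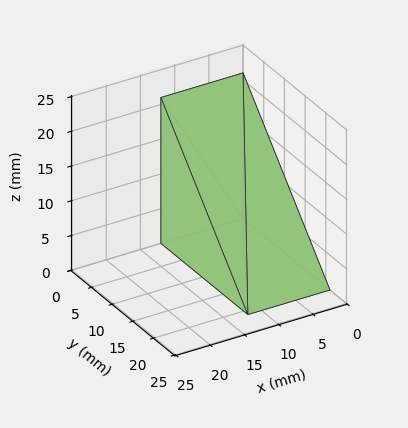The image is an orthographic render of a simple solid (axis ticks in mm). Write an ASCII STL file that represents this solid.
Reading the render: the shape is a wedge (ramp): 12 × 21 mm base, rising to 21 mm along the y=0 edge and sloping linearly to z=0 at y=21 (dimensions read to the nearest mm from the axis ticks). For the STL, each face is triangulated and given an outward normal.

solid part
  facet normal 0.0000 0.0000 -1.0000
    outer loop
      vertex 12.00 21.00 0.00
      vertex 12.00 0.00 0.00
      vertex 0.00 0.00 0.00
    endloop
  endfacet
  facet normal 0.0000 0.0000 -1.0000
    outer loop
      vertex 0.00 21.00 0.00
      vertex 12.00 21.00 0.00
      vertex 0.00 0.00 0.00
    endloop
  endfacet
  facet normal 0.0000 -1.0000 0.0000
    outer loop
      vertex 0.00 0.00 0.00
      vertex 12.00 0.00 0.00
      vertex 12.00 0.00 21.00
    endloop
  endfacet
  facet normal 0.0000 -1.0000 0.0000
    outer loop
      vertex 0.00 0.00 0.00
      vertex 12.00 0.00 21.00
      vertex 0.00 0.00 21.00
    endloop
  endfacet
  facet normal 0.0000 0.7071 0.7071
    outer loop
      vertex 0.00 0.00 21.00
      vertex 12.00 0.00 21.00
      vertex 12.00 21.00 0.00
    endloop
  endfacet
  facet normal 0.0000 0.7071 0.7071
    outer loop
      vertex 0.00 0.00 21.00
      vertex 12.00 21.00 0.00
      vertex 0.00 21.00 0.00
    endloop
  endfacet
  facet normal -1.0000 0.0000 0.0000
    outer loop
      vertex 0.00 0.00 21.00
      vertex 0.00 21.00 0.00
      vertex 0.00 0.00 0.00
    endloop
  endfacet
  facet normal 1.0000 0.0000 0.0000
    outer loop
      vertex 12.00 0.00 0.00
      vertex 12.00 21.00 0.00
      vertex 12.00 0.00 21.00
    endloop
  endfacet
endsolid part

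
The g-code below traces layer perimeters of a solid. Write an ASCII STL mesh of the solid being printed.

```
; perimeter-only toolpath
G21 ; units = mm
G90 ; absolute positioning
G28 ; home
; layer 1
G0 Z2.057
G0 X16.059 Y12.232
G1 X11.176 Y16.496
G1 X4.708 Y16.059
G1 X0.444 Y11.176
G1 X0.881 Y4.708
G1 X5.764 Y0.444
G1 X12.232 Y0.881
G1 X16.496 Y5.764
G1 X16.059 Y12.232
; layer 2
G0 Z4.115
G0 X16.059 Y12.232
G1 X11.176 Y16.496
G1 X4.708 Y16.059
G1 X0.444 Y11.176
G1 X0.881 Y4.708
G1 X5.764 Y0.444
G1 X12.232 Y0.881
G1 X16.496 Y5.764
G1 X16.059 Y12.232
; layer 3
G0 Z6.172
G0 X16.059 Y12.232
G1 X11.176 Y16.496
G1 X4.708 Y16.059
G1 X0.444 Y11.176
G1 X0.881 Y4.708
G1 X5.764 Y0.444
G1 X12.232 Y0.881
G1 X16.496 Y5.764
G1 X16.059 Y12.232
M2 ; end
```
solid part
  facet normal 0.0000 0.0000 -1.0000
    outer loop
      vertex 4.708 16.059 0.000
      vertex 11.176 16.496 0.000
      vertex 16.059 12.232 0.000
    endloop
  endfacet
  facet normal 0.0000 0.0000 -1.0000
    outer loop
      vertex 0.444 11.176 0.000
      vertex 4.708 16.059 0.000
      vertex 16.059 12.232 0.000
    endloop
  endfacet
  facet normal 0.0000 0.0000 -1.0000
    outer loop
      vertex 0.881 4.708 0.000
      vertex 0.444 11.176 0.000
      vertex 16.059 12.232 0.000
    endloop
  endfacet
  facet normal 0.0000 0.0000 -1.0000
    outer loop
      vertex 5.764 0.444 0.000
      vertex 0.881 4.708 0.000
      vertex 16.059 12.232 0.000
    endloop
  endfacet
  facet normal 0.0000 0.0000 -1.0000
    outer loop
      vertex 12.232 0.881 0.000
      vertex 5.764 0.444 0.000
      vertex 16.059 12.232 0.000
    endloop
  endfacet
  facet normal 0.0000 0.0000 -1.0000
    outer loop
      vertex 16.496 5.764 0.000
      vertex 12.232 0.881 0.000
      vertex 16.059 12.232 0.000
    endloop
  endfacet
  facet normal 0.0000 0.0000 1.0000
    outer loop
      vertex 16.059 12.232 6.172
      vertex 11.176 16.496 6.172
      vertex 4.708 16.059 6.172
    endloop
  endfacet
  facet normal 0.0000 0.0000 1.0000
    outer loop
      vertex 16.059 12.232 6.172
      vertex 4.708 16.059 6.172
      vertex 0.444 11.176 6.172
    endloop
  endfacet
  facet normal 0.0000 0.0000 1.0000
    outer loop
      vertex 16.059 12.232 6.172
      vertex 0.444 11.176 6.172
      vertex 0.881 4.708 6.172
    endloop
  endfacet
  facet normal 0.0000 0.0000 1.0000
    outer loop
      vertex 16.059 12.232 6.172
      vertex 0.881 4.708 6.172
      vertex 5.764 0.444 6.172
    endloop
  endfacet
  facet normal 0.0000 0.0000 1.0000
    outer loop
      vertex 16.059 12.232 6.172
      vertex 5.764 0.444 6.172
      vertex 12.232 0.881 6.172
    endloop
  endfacet
  facet normal 0.0000 0.0000 1.0000
    outer loop
      vertex 16.059 12.232 6.172
      vertex 12.232 0.881 6.172
      vertex 16.496 5.764 6.172
    endloop
  endfacet
  facet normal 0.6578 0.7532 0.0000
    outer loop
      vertex 16.059 12.232 0.000
      vertex 11.176 16.496 0.000
      vertex 11.176 16.496 6.172
    endloop
  endfacet
  facet normal 0.6578 0.7532 0.0000
    outer loop
      vertex 16.059 12.232 0.000
      vertex 11.176 16.496 6.172
      vertex 16.059 12.232 6.172
    endloop
  endfacet
  facet normal -0.0674 0.9977 0.0000
    outer loop
      vertex 11.176 16.496 0.000
      vertex 4.708 16.059 0.000
      vertex 4.708 16.059 6.172
    endloop
  endfacet
  facet normal -0.0674 0.9977 0.0000
    outer loop
      vertex 11.176 16.496 0.000
      vertex 4.708 16.059 6.172
      vertex 11.176 16.496 6.172
    endloop
  endfacet
  facet normal -0.7532 0.6578 0.0000
    outer loop
      vertex 4.708 16.059 0.000
      vertex 0.444 11.176 0.000
      vertex 0.444 11.176 6.172
    endloop
  endfacet
  facet normal -0.7532 0.6578 0.0000
    outer loop
      vertex 4.708 16.059 0.000
      vertex 0.444 11.176 6.172
      vertex 4.708 16.059 6.172
    endloop
  endfacet
  facet normal -0.9977 -0.0674 0.0000
    outer loop
      vertex 0.444 11.176 0.000
      vertex 0.881 4.708 0.000
      vertex 0.881 4.708 6.172
    endloop
  endfacet
  facet normal -0.9977 -0.0674 0.0000
    outer loop
      vertex 0.444 11.176 0.000
      vertex 0.881 4.708 6.172
      vertex 0.444 11.176 6.172
    endloop
  endfacet
  facet normal -0.6578 -0.7532 0.0000
    outer loop
      vertex 0.881 4.708 0.000
      vertex 5.764 0.444 0.000
      vertex 5.764 0.444 6.172
    endloop
  endfacet
  facet normal -0.6578 -0.7532 0.0000
    outer loop
      vertex 0.881 4.708 0.000
      vertex 5.764 0.444 6.172
      vertex 0.881 4.708 6.172
    endloop
  endfacet
  facet normal 0.0674 -0.9977 0.0000
    outer loop
      vertex 5.764 0.444 0.000
      vertex 12.232 0.881 0.000
      vertex 12.232 0.881 6.172
    endloop
  endfacet
  facet normal 0.0674 -0.9977 0.0000
    outer loop
      vertex 5.764 0.444 0.000
      vertex 12.232 0.881 6.172
      vertex 5.764 0.444 6.172
    endloop
  endfacet
  facet normal 0.7532 -0.6578 0.0000
    outer loop
      vertex 12.232 0.881 0.000
      vertex 16.496 5.764 0.000
      vertex 16.496 5.764 6.172
    endloop
  endfacet
  facet normal 0.7532 -0.6578 0.0000
    outer loop
      vertex 12.232 0.881 0.000
      vertex 16.496 5.764 6.172
      vertex 12.232 0.881 6.172
    endloop
  endfacet
  facet normal 0.9977 0.0674 0.0000
    outer loop
      vertex 16.496 5.764 0.000
      vertex 16.059 12.232 0.000
      vertex 16.059 12.232 6.172
    endloop
  endfacet
  facet normal 0.9977 0.0674 0.0000
    outer loop
      vertex 16.496 5.764 0.000
      vertex 16.059 12.232 6.172
      vertex 16.496 5.764 6.172
    endloop
  endfacet
endsolid part

The G0 Z moves step by Δz≈2.057 mm. Every layer's G1 loop is the same polygon, so the solid is a straight extrusion of it from z=0 to z≈6.17. Closing with flat bottom and top caps and triangulating gives 28 facets — a regular 8-sided prism (a cylinder approximated with 8 flat sides), circumscribed radius ≈ 8.47 mm, height ≈ 6.17 mm.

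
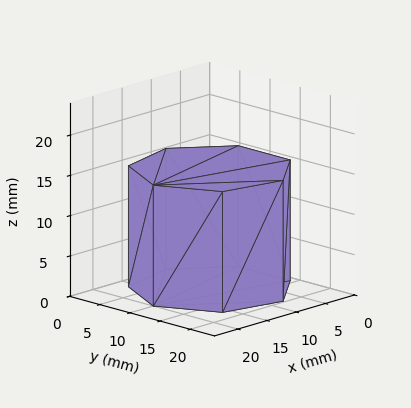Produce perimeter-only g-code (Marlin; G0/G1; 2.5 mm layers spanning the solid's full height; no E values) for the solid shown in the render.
Reading the render: the shape is a regular 7-sided prism (a cylinder approximated with 7 flat sides), circumscribed radius ≈ 10 mm, height ≈ 15 mm (dimensions read to the nearest mm from the axis ticks). For the g-code, the solid's height is divided into equal slices at the stated Δz and each level perimeter traced with G1 moves after a G0 lift.

; perimeter-only toolpath
G21 ; units = mm
G90 ; absolute positioning
G28 ; home
; layer 1
G0 Z2.5
G0 X20.0 Y10.0
G1 X16.2 Y17.8
G1 X7.8 Y19.7
G1 X1.0 Y14.3
G1 X1.0 Y5.7
G1 X7.8 Y0.3
G1 X16.2 Y2.2
G1 X20.0 Y10.0
; layer 2
G0 Z5.0
G0 X20.0 Y10.0
G1 X16.2 Y17.8
G1 X7.8 Y19.7
G1 X1.0 Y14.3
G1 X1.0 Y5.7
G1 X7.8 Y0.3
G1 X16.2 Y2.2
G1 X20.0 Y10.0
; layer 3
G0 Z7.5
G0 X20.0 Y10.0
G1 X16.2 Y17.8
G1 X7.8 Y19.7
G1 X1.0 Y14.3
G1 X1.0 Y5.7
G1 X7.8 Y0.3
G1 X16.2 Y2.2
G1 X20.0 Y10.0
; layer 4
G0 Z10.0
G0 X20.0 Y10.0
G1 X16.2 Y17.8
G1 X7.8 Y19.7
G1 X1.0 Y14.3
G1 X1.0 Y5.7
G1 X7.8 Y0.3
G1 X16.2 Y2.2
G1 X20.0 Y10.0
; layer 5
G0 Z12.5
G0 X20.0 Y10.0
G1 X16.2 Y17.8
G1 X7.8 Y19.7
G1 X1.0 Y14.3
G1 X1.0 Y5.7
G1 X7.8 Y0.3
G1 X16.2 Y2.2
G1 X20.0 Y10.0
; layer 6
G0 Z15.0
G0 X20.0 Y10.0
G1 X16.2 Y17.8
G1 X7.8 Y19.7
G1 X1.0 Y14.3
G1 X1.0 Y5.7
G1 X7.8 Y0.3
G1 X16.2 Y2.2
G1 X20.0 Y10.0
M2 ; end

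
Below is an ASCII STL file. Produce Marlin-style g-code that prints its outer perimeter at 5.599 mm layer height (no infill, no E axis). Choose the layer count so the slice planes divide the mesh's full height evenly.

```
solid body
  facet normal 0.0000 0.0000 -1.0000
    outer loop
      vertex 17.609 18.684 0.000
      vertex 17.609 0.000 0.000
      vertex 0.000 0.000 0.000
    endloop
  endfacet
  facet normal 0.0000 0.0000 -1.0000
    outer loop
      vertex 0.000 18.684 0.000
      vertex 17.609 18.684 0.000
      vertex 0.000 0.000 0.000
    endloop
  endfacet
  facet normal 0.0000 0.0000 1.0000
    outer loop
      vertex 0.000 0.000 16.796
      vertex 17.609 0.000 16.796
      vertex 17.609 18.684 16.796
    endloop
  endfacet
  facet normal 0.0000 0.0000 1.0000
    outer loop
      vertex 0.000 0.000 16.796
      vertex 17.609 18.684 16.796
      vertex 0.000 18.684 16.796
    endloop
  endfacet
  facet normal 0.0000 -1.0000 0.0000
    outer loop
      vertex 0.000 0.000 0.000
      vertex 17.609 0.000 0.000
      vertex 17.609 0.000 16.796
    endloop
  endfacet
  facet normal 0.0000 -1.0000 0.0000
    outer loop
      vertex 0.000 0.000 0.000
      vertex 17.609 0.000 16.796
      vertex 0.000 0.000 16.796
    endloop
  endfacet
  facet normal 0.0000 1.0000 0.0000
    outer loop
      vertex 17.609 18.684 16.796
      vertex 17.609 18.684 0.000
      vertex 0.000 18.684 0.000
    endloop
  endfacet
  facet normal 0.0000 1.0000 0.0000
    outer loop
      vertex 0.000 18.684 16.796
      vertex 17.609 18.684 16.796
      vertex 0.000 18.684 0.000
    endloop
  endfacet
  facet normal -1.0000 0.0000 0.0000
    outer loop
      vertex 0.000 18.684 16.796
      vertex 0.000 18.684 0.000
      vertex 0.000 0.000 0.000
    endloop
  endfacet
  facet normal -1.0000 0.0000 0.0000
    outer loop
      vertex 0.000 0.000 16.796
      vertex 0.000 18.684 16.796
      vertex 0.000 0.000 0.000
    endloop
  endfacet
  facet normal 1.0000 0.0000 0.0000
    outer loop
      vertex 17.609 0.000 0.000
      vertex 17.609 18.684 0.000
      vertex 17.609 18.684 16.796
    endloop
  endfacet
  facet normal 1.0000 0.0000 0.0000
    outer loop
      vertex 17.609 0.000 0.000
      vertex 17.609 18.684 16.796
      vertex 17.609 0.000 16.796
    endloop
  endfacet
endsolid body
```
; perimeter-only toolpath
G21 ; units = mm
G90 ; absolute positioning
G28 ; home
; layer 1
G0 Z5.599
G0 X0.000 Y0.000
G1 X17.609 Y0.000
G1 X17.609 Y18.684
G1 X0.000 Y18.684
G1 X0.000 Y0.000
; layer 2
G0 Z11.197
G0 X0.000 Y0.000
G1 X17.609 Y0.000
G1 X17.609 Y18.684
G1 X0.000 Y18.684
G1 X0.000 Y0.000
; layer 3
G0 Z16.796
G0 X0.000 Y0.000
G1 X17.609 Y0.000
G1 X17.609 Y18.684
G1 X0.000 Y18.684
G1 X0.000 Y0.000
M2 ; end

The solid is a rectangular box, roughly 17.6 × 18.7 mm footprint and 16.8 mm tall. Slicing at Δz = 5.599 mm — 3 equal slices spanning the solid's height, so layer i sits at z = i·h/3 — gives 3 non-empty perimeters. Each is a 4-segment closed polygon; G0 lifts to the layer z and rapids to the start vertex, then G1 traces the edges.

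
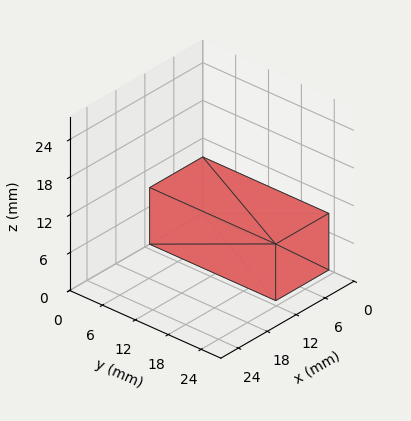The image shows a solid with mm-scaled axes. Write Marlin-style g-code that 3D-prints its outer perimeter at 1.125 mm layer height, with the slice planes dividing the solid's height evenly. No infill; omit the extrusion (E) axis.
Reading the render: the shape is a rectangular box, roughly 11 × 23 mm footprint and 9 mm tall (dimensions read to the nearest mm from the axis ticks). For the g-code, the solid's height is divided into equal slices at the stated Δz and each level perimeter traced with G1 moves after a G0 lift.

; perimeter-only toolpath
G21 ; units = mm
G90 ; absolute positioning
G28 ; home
; layer 1
G0 Z1.125
G0 X0.000 Y0.000
G1 X11.000 Y0.000
G1 X11.000 Y23.000
G1 X0.000 Y23.000
G1 X0.000 Y0.000
; layer 2
G0 Z2.250
G0 X0.000 Y0.000
G1 X11.000 Y0.000
G1 X11.000 Y23.000
G1 X0.000 Y23.000
G1 X0.000 Y0.000
; layer 3
G0 Z3.375
G0 X0.000 Y0.000
G1 X11.000 Y0.000
G1 X11.000 Y23.000
G1 X0.000 Y23.000
G1 X0.000 Y0.000
; layer 4
G0 Z4.500
G0 X0.000 Y0.000
G1 X11.000 Y0.000
G1 X11.000 Y23.000
G1 X0.000 Y23.000
G1 X0.000 Y0.000
; layer 5
G0 Z5.625
G0 X0.000 Y0.000
G1 X11.000 Y0.000
G1 X11.000 Y23.000
G1 X0.000 Y23.000
G1 X0.000 Y0.000
; layer 6
G0 Z6.750
G0 X0.000 Y0.000
G1 X11.000 Y0.000
G1 X11.000 Y23.000
G1 X0.000 Y23.000
G1 X0.000 Y0.000
; layer 7
G0 Z7.875
G0 X0.000 Y0.000
G1 X11.000 Y0.000
G1 X11.000 Y23.000
G1 X0.000 Y23.000
G1 X0.000 Y0.000
; layer 8
G0 Z9.000
G0 X0.000 Y0.000
G1 X11.000 Y0.000
G1 X11.000 Y23.000
G1 X0.000 Y23.000
G1 X0.000 Y0.000
M2 ; end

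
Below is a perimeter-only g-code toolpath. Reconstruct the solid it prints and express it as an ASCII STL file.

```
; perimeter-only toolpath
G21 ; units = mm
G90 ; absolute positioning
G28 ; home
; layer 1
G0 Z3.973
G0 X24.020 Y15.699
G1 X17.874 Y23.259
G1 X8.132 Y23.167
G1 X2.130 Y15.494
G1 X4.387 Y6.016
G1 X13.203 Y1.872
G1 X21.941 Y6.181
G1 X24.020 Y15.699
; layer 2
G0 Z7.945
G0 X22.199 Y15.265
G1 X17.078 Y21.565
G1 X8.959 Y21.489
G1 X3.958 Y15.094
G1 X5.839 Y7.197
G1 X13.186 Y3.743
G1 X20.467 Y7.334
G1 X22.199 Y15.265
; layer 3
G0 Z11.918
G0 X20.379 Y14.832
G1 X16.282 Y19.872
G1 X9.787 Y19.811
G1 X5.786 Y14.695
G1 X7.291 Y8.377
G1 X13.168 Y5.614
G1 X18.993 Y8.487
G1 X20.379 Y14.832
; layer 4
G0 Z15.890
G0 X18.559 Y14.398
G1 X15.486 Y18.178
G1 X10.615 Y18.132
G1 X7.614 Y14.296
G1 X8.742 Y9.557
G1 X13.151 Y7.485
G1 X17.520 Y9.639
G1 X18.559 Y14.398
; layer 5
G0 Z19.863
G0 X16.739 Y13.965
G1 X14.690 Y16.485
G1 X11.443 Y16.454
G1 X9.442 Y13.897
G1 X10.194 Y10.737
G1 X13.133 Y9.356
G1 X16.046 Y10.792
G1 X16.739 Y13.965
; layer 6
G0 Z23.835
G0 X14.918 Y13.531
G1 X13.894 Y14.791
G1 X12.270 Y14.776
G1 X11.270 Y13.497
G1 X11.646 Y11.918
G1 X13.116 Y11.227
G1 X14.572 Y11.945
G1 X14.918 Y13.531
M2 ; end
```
solid part
  facet normal 0.0000 0.0000 -1.0000
    outer loop
      vertex 7.304 24.845 0.000
      vertex 18.670 24.952 0.000
      vertex 25.840 16.132 0.000
    endloop
  endfacet
  facet normal 0.0000 0.0000 -1.0000
    outer loop
      vertex 0.302 15.893 0.000
      vertex 7.304 24.845 0.000
      vertex 25.840 16.132 0.000
    endloop
  endfacet
  facet normal 0.0000 0.0000 -1.0000
    outer loop
      vertex 2.935 4.836 0.000
      vertex 0.302 15.893 0.000
      vertex 25.840 16.132 0.000
    endloop
  endfacet
  facet normal 0.0000 0.0000 -1.0000
    outer loop
      vertex 13.221 0.001 0.000
      vertex 2.935 4.836 0.000
      vertex 25.840 16.132 0.000
    endloop
  endfacet
  facet normal 0.0000 0.0000 -1.0000
    outer loop
      vertex 23.415 5.028 0.000
      vertex 13.221 0.001 0.000
      vertex 25.840 16.132 0.000
    endloop
  endfacet
  facet normal 0.7143 0.5807 0.3907
    outer loop
      vertex 25.840 16.132 0.000
      vertex 18.670 24.952 0.000
      vertex 13.098 13.098 27.808
    endloop
  endfacet
  facet normal -0.0087 0.9205 0.3907
    outer loop
      vertex 18.670 24.952 0.000
      vertex 7.304 24.845 0.000
      vertex 13.098 13.098 27.808
    endloop
  endfacet
  facet normal -0.7251 0.5671 0.3907
    outer loop
      vertex 7.304 24.845 0.000
      vertex 0.302 15.893 0.000
      vertex 13.098 13.098 27.808
    endloop
  endfacet
  facet normal -0.8955 -0.2132 0.3906
    outer loop
      vertex 0.302 15.893 0.000
      vertex 2.935 4.836 0.000
      vertex 13.098 13.098 27.808
    endloop
  endfacet
  facet normal -0.3916 -0.8331 0.3906
    outer loop
      vertex 2.935 4.836 0.000
      vertex 13.221 0.001 0.000
      vertex 13.098 13.098 27.808
    endloop
  endfacet
  facet normal 0.4071 -0.8256 0.3906
    outer loop
      vertex 13.221 0.001 0.000
      vertex 23.415 5.028 0.000
      vertex 13.098 13.098 27.808
    endloop
  endfacet
  facet normal 0.8993 -0.1964 0.3907
    outer loop
      vertex 23.415 5.028 0.000
      vertex 25.840 16.132 0.000
      vertex 13.098 13.098 27.808
    endloop
  endfacet
endsolid part

The G0 Z moves step by Δz≈3.973 mm. The G1 loops shrink linearly with z, so the solid tapers from its base footprint up to z≈27.8. Closing with a flat bottom cap and the tapered top and triangulating gives 12 facets — a regular 7-sided pyramid, base circumscribed radius ≈ 13.1 mm, apex at z ≈ 27.8 mm.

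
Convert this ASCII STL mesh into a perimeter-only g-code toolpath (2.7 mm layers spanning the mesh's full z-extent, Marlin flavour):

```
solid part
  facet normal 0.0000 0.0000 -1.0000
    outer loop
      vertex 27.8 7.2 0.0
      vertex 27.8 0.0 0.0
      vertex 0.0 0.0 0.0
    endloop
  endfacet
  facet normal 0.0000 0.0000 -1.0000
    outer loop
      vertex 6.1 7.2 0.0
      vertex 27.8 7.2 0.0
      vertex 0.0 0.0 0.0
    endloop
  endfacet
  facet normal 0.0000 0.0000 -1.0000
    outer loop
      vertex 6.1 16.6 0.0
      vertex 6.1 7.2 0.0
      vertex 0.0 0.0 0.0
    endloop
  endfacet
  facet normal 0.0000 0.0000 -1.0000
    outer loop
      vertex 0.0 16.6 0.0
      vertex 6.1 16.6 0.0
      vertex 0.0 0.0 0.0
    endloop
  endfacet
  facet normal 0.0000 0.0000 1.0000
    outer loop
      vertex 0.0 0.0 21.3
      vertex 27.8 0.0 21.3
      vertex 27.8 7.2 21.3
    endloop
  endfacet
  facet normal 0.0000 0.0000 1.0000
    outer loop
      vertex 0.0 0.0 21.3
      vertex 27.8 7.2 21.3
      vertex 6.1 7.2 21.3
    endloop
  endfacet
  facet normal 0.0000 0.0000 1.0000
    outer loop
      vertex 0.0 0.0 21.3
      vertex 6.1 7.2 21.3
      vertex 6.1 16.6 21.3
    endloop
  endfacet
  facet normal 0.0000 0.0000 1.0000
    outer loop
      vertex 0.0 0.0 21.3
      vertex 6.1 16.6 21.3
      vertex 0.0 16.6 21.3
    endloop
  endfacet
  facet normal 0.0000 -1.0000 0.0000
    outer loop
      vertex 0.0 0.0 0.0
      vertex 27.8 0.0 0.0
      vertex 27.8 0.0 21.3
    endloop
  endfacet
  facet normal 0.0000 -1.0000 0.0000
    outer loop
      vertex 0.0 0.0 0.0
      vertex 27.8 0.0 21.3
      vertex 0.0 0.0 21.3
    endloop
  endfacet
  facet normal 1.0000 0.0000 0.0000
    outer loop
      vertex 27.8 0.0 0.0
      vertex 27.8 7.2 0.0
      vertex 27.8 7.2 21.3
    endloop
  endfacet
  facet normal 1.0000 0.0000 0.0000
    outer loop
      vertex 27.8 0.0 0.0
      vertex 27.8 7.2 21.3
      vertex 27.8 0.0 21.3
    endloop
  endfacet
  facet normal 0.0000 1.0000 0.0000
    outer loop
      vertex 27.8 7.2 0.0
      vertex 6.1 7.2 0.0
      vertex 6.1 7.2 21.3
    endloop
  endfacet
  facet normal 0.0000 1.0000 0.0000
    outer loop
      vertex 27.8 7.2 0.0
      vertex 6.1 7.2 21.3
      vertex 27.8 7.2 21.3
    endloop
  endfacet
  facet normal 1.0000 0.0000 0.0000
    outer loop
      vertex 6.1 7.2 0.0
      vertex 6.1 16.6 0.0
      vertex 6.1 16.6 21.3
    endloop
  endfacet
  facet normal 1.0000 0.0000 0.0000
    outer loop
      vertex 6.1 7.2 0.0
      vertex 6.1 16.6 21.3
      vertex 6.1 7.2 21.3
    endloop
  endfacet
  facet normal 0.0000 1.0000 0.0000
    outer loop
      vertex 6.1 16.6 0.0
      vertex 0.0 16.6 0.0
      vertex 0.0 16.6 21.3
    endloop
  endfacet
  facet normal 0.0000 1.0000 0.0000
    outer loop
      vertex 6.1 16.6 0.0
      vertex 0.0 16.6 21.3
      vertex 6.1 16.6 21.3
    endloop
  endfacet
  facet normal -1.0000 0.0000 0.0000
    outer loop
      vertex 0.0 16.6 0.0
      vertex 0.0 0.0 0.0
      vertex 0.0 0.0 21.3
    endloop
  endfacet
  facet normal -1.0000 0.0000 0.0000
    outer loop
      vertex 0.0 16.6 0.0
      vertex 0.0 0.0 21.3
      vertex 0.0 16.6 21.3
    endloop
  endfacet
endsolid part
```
; perimeter-only toolpath
G21 ; units = mm
G90 ; absolute positioning
G28 ; home
; layer 1
G0 Z2.7
G0 X0.0 Y0.0
G1 X27.8 Y0.0
G1 X27.8 Y7.2
G1 X6.1 Y7.2
G1 X6.1 Y16.6
G1 X0.0 Y16.6
G1 X0.0 Y0.0
; layer 2
G0 Z5.3
G0 X0.0 Y0.0
G1 X27.8 Y0.0
G1 X27.8 Y7.2
G1 X6.1 Y7.2
G1 X6.1 Y16.6
G1 X0.0 Y16.6
G1 X0.0 Y0.0
; layer 3
G0 Z8.0
G0 X0.0 Y0.0
G1 X27.8 Y0.0
G1 X27.8 Y7.2
G1 X6.1 Y7.2
G1 X6.1 Y16.6
G1 X0.0 Y16.6
G1 X0.0 Y0.0
; layer 4
G0 Z10.7
G0 X0.0 Y0.0
G1 X27.8 Y0.0
G1 X27.8 Y7.2
G1 X6.1 Y7.2
G1 X6.1 Y16.6
G1 X0.0 Y16.6
G1 X0.0 Y0.0
; layer 5
G0 Z13.3
G0 X0.0 Y0.0
G1 X27.8 Y0.0
G1 X27.8 Y7.2
G1 X6.1 Y7.2
G1 X6.1 Y16.6
G1 X0.0 Y16.6
G1 X0.0 Y0.0
; layer 6
G0 Z16.0
G0 X0.0 Y0.0
G1 X27.8 Y0.0
G1 X27.8 Y7.2
G1 X6.1 Y7.2
G1 X6.1 Y16.6
G1 X0.0 Y16.6
G1 X0.0 Y0.0
; layer 7
G0 Z18.6
G0 X0.0 Y0.0
G1 X27.8 Y0.0
G1 X27.8 Y7.2
G1 X6.1 Y7.2
G1 X6.1 Y16.6
G1 X0.0 Y16.6
G1 X0.0 Y0.0
; layer 8
G0 Z21.3
G0 X0.0 Y0.0
G1 X27.8 Y0.0
G1 X27.8 Y7.2
G1 X6.1 Y7.2
G1 X6.1 Y16.6
G1 X0.0 Y16.6
G1 X0.0 Y0.0
M2 ; end

The solid is an L-shaped prism: outer 27.8 × 16.6 mm, arm thicknesses ≈ 7.2 mm (horizontal) and 6.1 mm (vertical), extruded 21.3 mm in z. Slicing at Δz = 2.7 mm — 8 equal slices spanning the solid's height, so layer i sits at z = i·h/8 — gives 8 non-empty perimeters. Each is a 6-segment closed polygon; G0 lifts to the layer z and rapids to the start vertex, then G1 traces the edges.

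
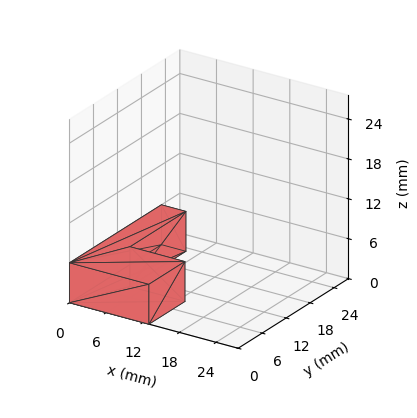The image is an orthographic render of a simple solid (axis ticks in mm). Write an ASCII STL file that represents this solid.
Reading the render: the shape is an L-shaped prism: outer 13 × 23 mm, arm thicknesses ≈ 9 mm (horizontal) and 4 mm (vertical), extruded 6 mm in z (dimensions read to the nearest mm from the axis ticks). For the STL, each face is triangulated and given an outward normal.

solid part
  facet normal 0.0000 0.0000 -1.0000
    outer loop
      vertex 13.000 9.000 0.000
      vertex 13.000 0.000 0.000
      vertex 0.000 0.000 0.000
    endloop
  endfacet
  facet normal 0.0000 0.0000 -1.0000
    outer loop
      vertex 4.000 9.000 0.000
      vertex 13.000 9.000 0.000
      vertex 0.000 0.000 0.000
    endloop
  endfacet
  facet normal 0.0000 0.0000 -1.0000
    outer loop
      vertex 4.000 23.000 0.000
      vertex 4.000 9.000 0.000
      vertex 0.000 0.000 0.000
    endloop
  endfacet
  facet normal 0.0000 0.0000 -1.0000
    outer loop
      vertex 0.000 23.000 0.000
      vertex 4.000 23.000 0.000
      vertex 0.000 0.000 0.000
    endloop
  endfacet
  facet normal 0.0000 0.0000 1.0000
    outer loop
      vertex 0.000 0.000 6.000
      vertex 13.000 0.000 6.000
      vertex 13.000 9.000 6.000
    endloop
  endfacet
  facet normal 0.0000 0.0000 1.0000
    outer loop
      vertex 0.000 0.000 6.000
      vertex 13.000 9.000 6.000
      vertex 4.000 9.000 6.000
    endloop
  endfacet
  facet normal 0.0000 0.0000 1.0000
    outer loop
      vertex 0.000 0.000 6.000
      vertex 4.000 9.000 6.000
      vertex 4.000 23.000 6.000
    endloop
  endfacet
  facet normal 0.0000 0.0000 1.0000
    outer loop
      vertex 0.000 0.000 6.000
      vertex 4.000 23.000 6.000
      vertex 0.000 23.000 6.000
    endloop
  endfacet
  facet normal 0.0000 -1.0000 0.0000
    outer loop
      vertex 0.000 0.000 0.000
      vertex 13.000 0.000 0.000
      vertex 13.000 0.000 6.000
    endloop
  endfacet
  facet normal 0.0000 -1.0000 0.0000
    outer loop
      vertex 0.000 0.000 0.000
      vertex 13.000 0.000 6.000
      vertex 0.000 0.000 6.000
    endloop
  endfacet
  facet normal 1.0000 0.0000 0.0000
    outer loop
      vertex 13.000 0.000 0.000
      vertex 13.000 9.000 0.000
      vertex 13.000 9.000 6.000
    endloop
  endfacet
  facet normal 1.0000 0.0000 0.0000
    outer loop
      vertex 13.000 0.000 0.000
      vertex 13.000 9.000 6.000
      vertex 13.000 0.000 6.000
    endloop
  endfacet
  facet normal 0.0000 1.0000 0.0000
    outer loop
      vertex 13.000 9.000 0.000
      vertex 4.000 9.000 0.000
      vertex 4.000 9.000 6.000
    endloop
  endfacet
  facet normal 0.0000 1.0000 0.0000
    outer loop
      vertex 13.000 9.000 0.000
      vertex 4.000 9.000 6.000
      vertex 13.000 9.000 6.000
    endloop
  endfacet
  facet normal 1.0000 0.0000 0.0000
    outer loop
      vertex 4.000 9.000 0.000
      vertex 4.000 23.000 0.000
      vertex 4.000 23.000 6.000
    endloop
  endfacet
  facet normal 1.0000 0.0000 0.0000
    outer loop
      vertex 4.000 9.000 0.000
      vertex 4.000 23.000 6.000
      vertex 4.000 9.000 6.000
    endloop
  endfacet
  facet normal 0.0000 1.0000 0.0000
    outer loop
      vertex 4.000 23.000 0.000
      vertex 0.000 23.000 0.000
      vertex 0.000 23.000 6.000
    endloop
  endfacet
  facet normal 0.0000 1.0000 0.0000
    outer loop
      vertex 4.000 23.000 0.000
      vertex 0.000 23.000 6.000
      vertex 4.000 23.000 6.000
    endloop
  endfacet
  facet normal -1.0000 0.0000 0.0000
    outer loop
      vertex 0.000 23.000 0.000
      vertex 0.000 0.000 0.000
      vertex 0.000 0.000 6.000
    endloop
  endfacet
  facet normal -1.0000 0.0000 0.0000
    outer loop
      vertex 0.000 23.000 0.000
      vertex 0.000 0.000 6.000
      vertex 0.000 23.000 6.000
    endloop
  endfacet
endsolid part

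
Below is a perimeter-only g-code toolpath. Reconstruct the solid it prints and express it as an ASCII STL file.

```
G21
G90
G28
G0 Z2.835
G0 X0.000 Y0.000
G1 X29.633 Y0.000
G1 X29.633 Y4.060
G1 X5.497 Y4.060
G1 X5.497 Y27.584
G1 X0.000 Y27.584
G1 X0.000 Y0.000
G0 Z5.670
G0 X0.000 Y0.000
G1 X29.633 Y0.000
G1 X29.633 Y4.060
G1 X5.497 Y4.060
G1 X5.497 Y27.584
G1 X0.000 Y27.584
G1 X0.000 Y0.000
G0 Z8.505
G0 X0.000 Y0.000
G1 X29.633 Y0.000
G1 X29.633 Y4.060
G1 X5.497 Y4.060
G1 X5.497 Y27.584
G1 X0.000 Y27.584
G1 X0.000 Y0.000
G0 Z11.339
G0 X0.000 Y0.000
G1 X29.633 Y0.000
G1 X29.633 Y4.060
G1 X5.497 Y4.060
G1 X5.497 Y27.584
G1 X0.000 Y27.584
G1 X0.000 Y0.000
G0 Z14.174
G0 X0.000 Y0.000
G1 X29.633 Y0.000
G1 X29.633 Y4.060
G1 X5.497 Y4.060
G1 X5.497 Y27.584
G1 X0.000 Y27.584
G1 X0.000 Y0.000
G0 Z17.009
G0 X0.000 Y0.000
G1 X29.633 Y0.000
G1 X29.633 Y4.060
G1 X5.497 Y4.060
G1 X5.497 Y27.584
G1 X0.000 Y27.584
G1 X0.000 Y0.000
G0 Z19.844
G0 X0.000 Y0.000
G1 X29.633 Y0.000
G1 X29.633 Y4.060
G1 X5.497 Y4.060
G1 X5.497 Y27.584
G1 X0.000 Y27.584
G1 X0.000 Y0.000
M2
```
solid part
  facet normal 0.0000 0.0000 -1.0000
    outer loop
      vertex 29.633 4.060 0.000
      vertex 29.633 0.000 0.000
      vertex 0.000 0.000 0.000
    endloop
  endfacet
  facet normal 0.0000 0.0000 -1.0000
    outer loop
      vertex 5.497 4.060 0.000
      vertex 29.633 4.060 0.000
      vertex 0.000 0.000 0.000
    endloop
  endfacet
  facet normal 0.0000 0.0000 -1.0000
    outer loop
      vertex 5.497 27.584 0.000
      vertex 5.497 4.060 0.000
      vertex 0.000 0.000 0.000
    endloop
  endfacet
  facet normal 0.0000 0.0000 -1.0000
    outer loop
      vertex 0.000 27.584 0.000
      vertex 5.497 27.584 0.000
      vertex 0.000 0.000 0.000
    endloop
  endfacet
  facet normal 0.0000 0.0000 1.0000
    outer loop
      vertex 0.000 0.000 19.844
      vertex 29.633 0.000 19.844
      vertex 29.633 4.060 19.844
    endloop
  endfacet
  facet normal 0.0000 0.0000 1.0000
    outer loop
      vertex 0.000 0.000 19.844
      vertex 29.633 4.060 19.844
      vertex 5.497 4.060 19.844
    endloop
  endfacet
  facet normal 0.0000 0.0000 1.0000
    outer loop
      vertex 0.000 0.000 19.844
      vertex 5.497 4.060 19.844
      vertex 5.497 27.584 19.844
    endloop
  endfacet
  facet normal 0.0000 0.0000 1.0000
    outer loop
      vertex 0.000 0.000 19.844
      vertex 5.497 27.584 19.844
      vertex 0.000 27.584 19.844
    endloop
  endfacet
  facet normal 0.0000 -1.0000 0.0000
    outer loop
      vertex 0.000 0.000 0.000
      vertex 29.633 0.000 0.000
      vertex 29.633 0.000 19.844
    endloop
  endfacet
  facet normal 0.0000 -1.0000 0.0000
    outer loop
      vertex 0.000 0.000 0.000
      vertex 29.633 0.000 19.844
      vertex 0.000 0.000 19.844
    endloop
  endfacet
  facet normal 1.0000 0.0000 0.0000
    outer loop
      vertex 29.633 0.000 0.000
      vertex 29.633 4.060 0.000
      vertex 29.633 4.060 19.844
    endloop
  endfacet
  facet normal 1.0000 0.0000 0.0000
    outer loop
      vertex 29.633 0.000 0.000
      vertex 29.633 4.060 19.844
      vertex 29.633 0.000 19.844
    endloop
  endfacet
  facet normal 0.0000 1.0000 0.0000
    outer loop
      vertex 29.633 4.060 0.000
      vertex 5.497 4.060 0.000
      vertex 5.497 4.060 19.844
    endloop
  endfacet
  facet normal 0.0000 1.0000 0.0000
    outer loop
      vertex 29.633 4.060 0.000
      vertex 5.497 4.060 19.844
      vertex 29.633 4.060 19.844
    endloop
  endfacet
  facet normal 1.0000 0.0000 0.0000
    outer loop
      vertex 5.497 4.060 0.000
      vertex 5.497 27.584 0.000
      vertex 5.497 27.584 19.844
    endloop
  endfacet
  facet normal 1.0000 0.0000 0.0000
    outer loop
      vertex 5.497 4.060 0.000
      vertex 5.497 27.584 19.844
      vertex 5.497 4.060 19.844
    endloop
  endfacet
  facet normal 0.0000 1.0000 0.0000
    outer loop
      vertex 5.497 27.584 0.000
      vertex 0.000 27.584 0.000
      vertex 0.000 27.584 19.844
    endloop
  endfacet
  facet normal 0.0000 1.0000 0.0000
    outer loop
      vertex 5.497 27.584 0.000
      vertex 0.000 27.584 19.844
      vertex 5.497 27.584 19.844
    endloop
  endfacet
  facet normal -1.0000 0.0000 0.0000
    outer loop
      vertex 0.000 27.584 0.000
      vertex 0.000 0.000 0.000
      vertex 0.000 0.000 19.844
    endloop
  endfacet
  facet normal -1.0000 0.0000 0.0000
    outer loop
      vertex 0.000 27.584 0.000
      vertex 0.000 0.000 19.844
      vertex 0.000 27.584 19.844
    endloop
  endfacet
endsolid part

The G0 Z moves step by Δz≈2.835 mm. Every layer's G1 loop is the same polygon, so the solid is a straight extrusion of it from z=0 to z≈19.8. Closing with flat bottom and top caps and triangulating gives 20 facets — an L-shaped prism: outer 29.6 × 27.6 mm, arm thicknesses ≈ 4.06 mm (horizontal) and 5.5 mm (vertical), extruded 19.8 mm in z.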